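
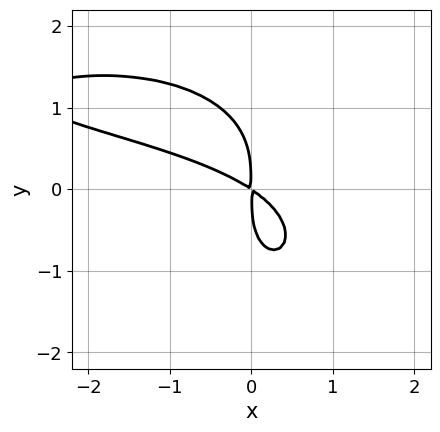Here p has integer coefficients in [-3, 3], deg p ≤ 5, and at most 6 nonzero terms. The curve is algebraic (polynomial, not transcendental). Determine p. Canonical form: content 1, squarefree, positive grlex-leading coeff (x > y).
(a) The degree is 4 — a generic line meets the curve in up to 4 points.
(b) Matching integer coefficients to the picture gives p.

x^2*y^2 + y^4 - 2*x^2*y + 2*x^2 + 3*x*y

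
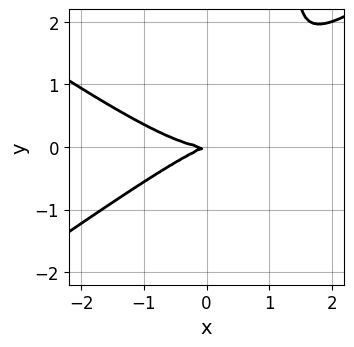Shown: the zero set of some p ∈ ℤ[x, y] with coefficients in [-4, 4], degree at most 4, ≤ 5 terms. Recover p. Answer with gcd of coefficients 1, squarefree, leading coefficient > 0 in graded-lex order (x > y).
x^3 - 2*x*y^2 - x*y + 3*y^2

The degree is 3 — a generic line meets the curve in up to 3 points.
Reading off the gridlines: one y-axis crossing is at y = 0; it meets the x-axis at x = 0 (among the integer gridlines).
Matching integer coefficients to the picture gives p.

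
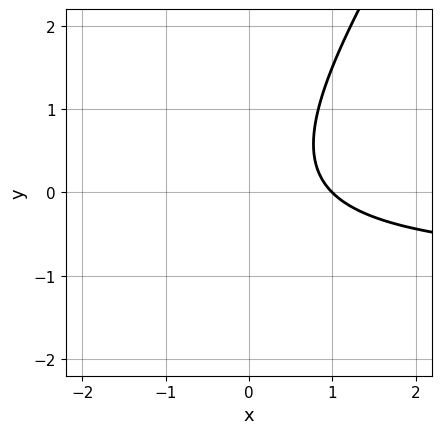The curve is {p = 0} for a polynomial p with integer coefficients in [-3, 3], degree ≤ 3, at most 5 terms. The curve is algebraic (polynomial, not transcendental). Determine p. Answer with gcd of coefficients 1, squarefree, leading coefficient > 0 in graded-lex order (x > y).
3*x*y - 2*y^2 + 3*x - 3

1. deg p = 2. No degree-1 curve has this shape.
2. Observable constraints: it crosses the x-axis at the gridline x = 1; no y-intercept at any integer in the box.
3. Putting this together gives p.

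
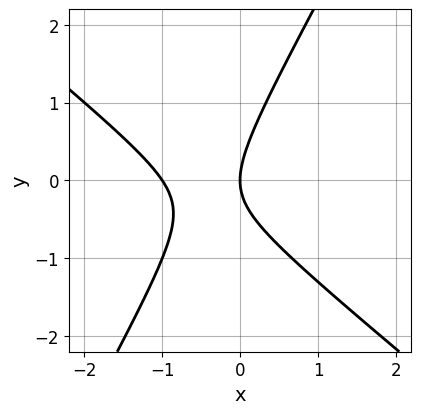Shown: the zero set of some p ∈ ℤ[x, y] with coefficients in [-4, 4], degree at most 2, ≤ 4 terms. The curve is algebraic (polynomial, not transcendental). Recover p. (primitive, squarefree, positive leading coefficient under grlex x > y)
(a) Degree: a generic line meets the curve in up to 2 points, so deg p = 2.
(b) Observable constraints: one y-axis crossing is at y = 0; among the integer gridlines, it crosses the x-axis at x ∈ {-1, 0}.
(c) Assembling these constraints gives the stated polynomial.

3*x^2 + 2*x*y - 2*y^2 + 3*x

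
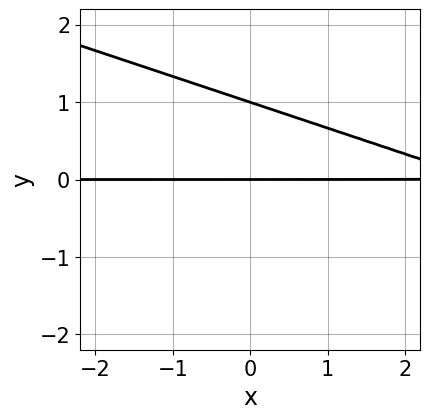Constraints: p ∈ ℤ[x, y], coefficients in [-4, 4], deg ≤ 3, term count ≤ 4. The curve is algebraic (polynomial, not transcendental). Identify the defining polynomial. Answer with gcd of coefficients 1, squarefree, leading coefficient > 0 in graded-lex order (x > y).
x*y + 3*y^2 - 3*y

(a) Degree: a generic line meets the curve in up to 2 points, so deg p = 2.
(b) From the visible intercepts: the y-axis gridline crossings are at y ∈ {0, 1}; every point of the x-axis in the box is on the curve.
(c) Fitting integer coefficients to these (and the overall shape) gives p.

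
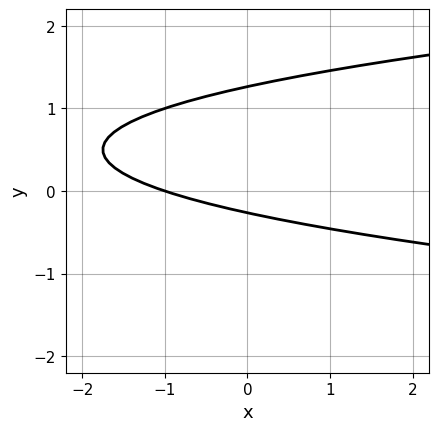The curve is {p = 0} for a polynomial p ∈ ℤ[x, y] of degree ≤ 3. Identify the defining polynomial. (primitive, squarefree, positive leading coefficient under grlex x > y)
3*y^2 - x - 3*y - 1

(a) Degree: no degree-1 curve has this shape, so deg p = 2.
(b) Checking where it meets the axes: it meets the x-axis at x = -1 (among the integer gridlines).
(c) Putting this together gives p.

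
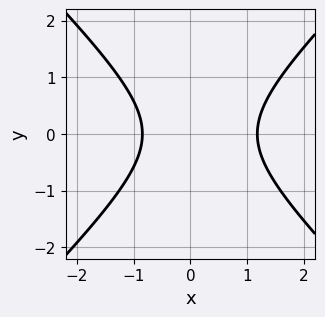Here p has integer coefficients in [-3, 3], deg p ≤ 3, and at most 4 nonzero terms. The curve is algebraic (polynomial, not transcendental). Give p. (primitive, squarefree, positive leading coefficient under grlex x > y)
Degree: no degree-1 curve has this shape, so deg p = 2.
Symmetries: the y ↦ −y reflection is a symmetry, so y appears only in even powers.
Against the integer gridlines: no y-intercept at any integer in the box.
Matching integer coefficients to the picture gives p.

3*x^2 - 3*y^2 - x - 3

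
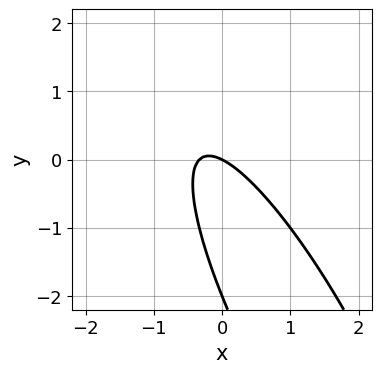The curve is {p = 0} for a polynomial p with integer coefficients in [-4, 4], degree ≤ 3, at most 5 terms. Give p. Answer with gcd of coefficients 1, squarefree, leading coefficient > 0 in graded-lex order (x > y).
3*x^2 + 3*x*y + y^2 + x + 2*y

First, degree: a generic line meets the curve in up to 2 points, so deg p = 2.
Next, checking where it meets the axes: one x-axis crossing is at x = 0; among the integer gridlines, it crosses the y-axis at y ∈ {-2, 0}.
Finally, fitting integer coefficients to these (and the overall shape) gives p.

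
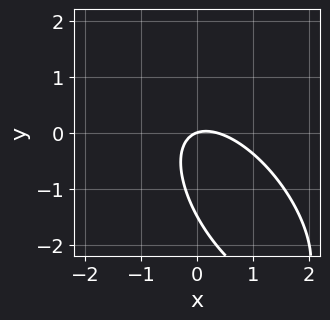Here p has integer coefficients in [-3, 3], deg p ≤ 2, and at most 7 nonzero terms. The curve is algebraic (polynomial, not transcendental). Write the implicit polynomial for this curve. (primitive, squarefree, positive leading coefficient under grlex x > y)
(a) The degree is 2 — the shape is more complex than any degree-1 curve.
(b) From the visible intercepts: one y-axis crossing is at y = 0; it meets the x-axis at x = 0 (among the integer gridlines).
(c) These observations pin down the coefficients.

3*x^2 + 3*x*y + 2*y^2 - x + 3*y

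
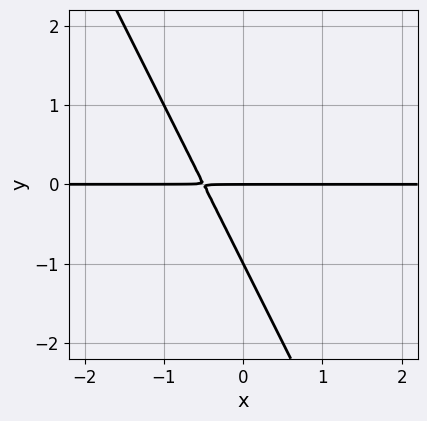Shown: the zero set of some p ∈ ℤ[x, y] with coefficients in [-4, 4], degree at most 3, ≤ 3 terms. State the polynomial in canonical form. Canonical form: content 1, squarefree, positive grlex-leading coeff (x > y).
2*x*y + y^2 + y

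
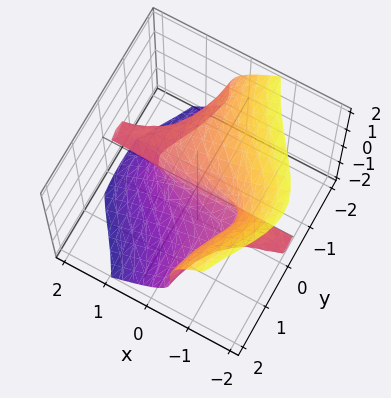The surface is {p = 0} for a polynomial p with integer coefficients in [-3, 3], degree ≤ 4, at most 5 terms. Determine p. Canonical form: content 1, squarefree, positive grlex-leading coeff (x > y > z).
First, the degree is 3 — a generic line meets the surface in up to 3 points.
Next, from the axis intercepts and sections: one y-axis crossing is at y = 0; one z-axis crossing is at z = 0.
Finally, putting this together gives p. Check: (-1, 0, 0) on the x-axis lies on the surface, and p(-1, 0, 0) = 0. ✓

x*y^2 + x*z^2 + z^3 + y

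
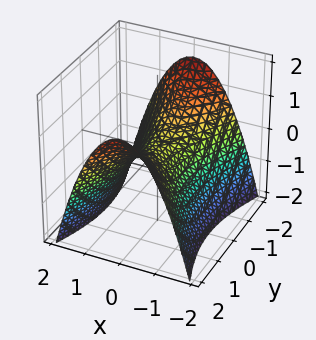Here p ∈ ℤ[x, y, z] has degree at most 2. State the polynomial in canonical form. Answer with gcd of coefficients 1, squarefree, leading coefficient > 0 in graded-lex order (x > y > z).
3*x^2 - y^2 + 3*z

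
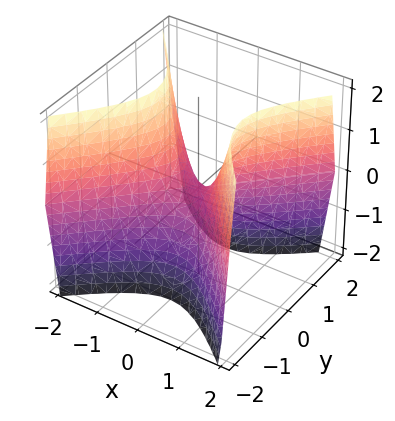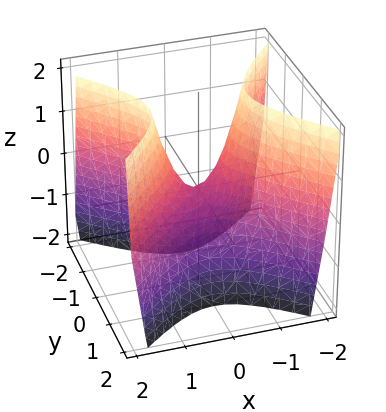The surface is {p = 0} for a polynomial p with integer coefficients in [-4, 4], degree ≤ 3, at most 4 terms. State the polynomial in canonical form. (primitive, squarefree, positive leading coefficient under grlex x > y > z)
(a) Degree: a saddle surface; a quadric, so deg p = 2.
(b) Symmetries: the x ↦ −x reflection is a symmetry, so x appears only in even powers; it's symmetric under y → −y, forcing even powers of y.
(c) Observable constraints: one x-axis crossing is at x = 0; it meets the y-axis at y = 0 (among the integer gridlines).
(d) Putting this together gives p.

2*x^2 - 2*y^2 - z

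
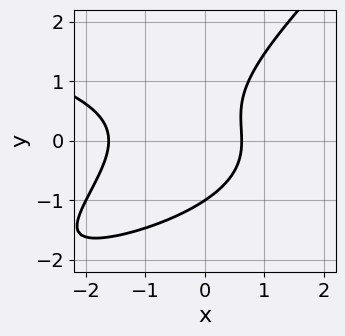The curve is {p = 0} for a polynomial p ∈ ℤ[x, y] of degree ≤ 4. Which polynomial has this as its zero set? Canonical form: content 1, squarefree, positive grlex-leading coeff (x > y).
First, deg p = 3.
Next, from the visible intercepts: it meets the y-axis at y = -1 (among the integer gridlines).
Finally, together with the visible shape, these determine p as stated.

x*y^2 - y^3 + x^2 + x - 1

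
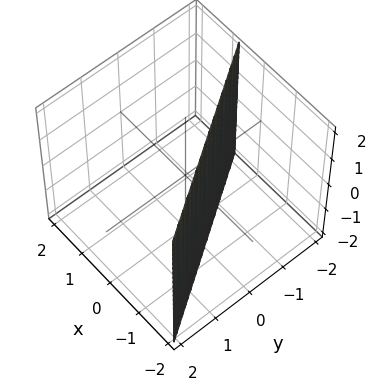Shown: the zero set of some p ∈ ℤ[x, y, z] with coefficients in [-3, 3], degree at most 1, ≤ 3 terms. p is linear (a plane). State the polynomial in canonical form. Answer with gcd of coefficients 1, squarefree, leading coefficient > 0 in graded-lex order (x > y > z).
3*x + 2*y + 2

First, degree: the surface is flat (a plane), so deg p = 1.
Then, checking where it meets the axes: no z-intercept at any integer in the box; one y-axis crossing is at y = -1.
Finally, solving for integer coefficients yields p as stated.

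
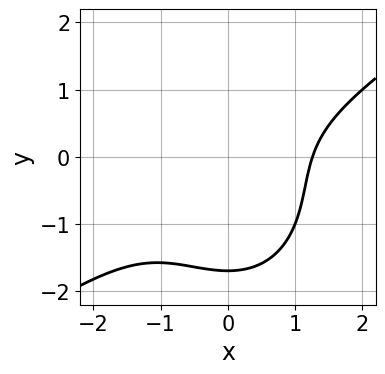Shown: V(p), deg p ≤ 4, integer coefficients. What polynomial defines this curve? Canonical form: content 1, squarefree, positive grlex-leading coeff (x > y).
1. Degree: the shape is more complex than any degree-2 curve, so deg p = 3.
2. Putting this together gives p.

x^3 - x^2*y - y^3 - y^2 - 2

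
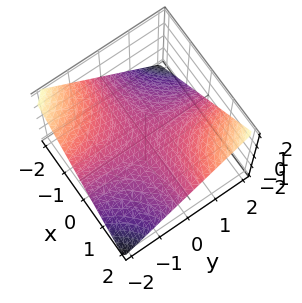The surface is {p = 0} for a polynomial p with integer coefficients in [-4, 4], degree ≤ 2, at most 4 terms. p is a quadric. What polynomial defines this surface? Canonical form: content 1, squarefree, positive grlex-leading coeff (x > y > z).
x*y - 2*z

First, the degree is 2 — a hyperbolic paraboloid; a quadric.
Next, checking where it meets the axes: one z-axis crossing is at z = 0; every point of the x-axis in the box is on the surface.
Finally, solving for integer coefficients yields p as stated.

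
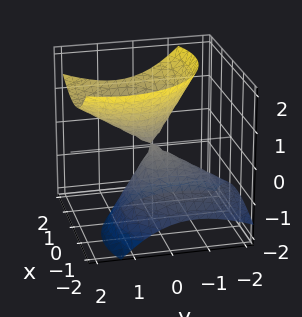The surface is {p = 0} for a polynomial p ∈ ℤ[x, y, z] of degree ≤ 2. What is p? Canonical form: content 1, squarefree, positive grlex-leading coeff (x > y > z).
x^2 - x*z + y^2 - y*z - z^2

First, deg p = 2.
Next, reading off the gridlines: one z-axis crossing is at z = 0; one x-axis crossing is at x = 0; one y-axis crossing is at y = 0.
Finally, solving for integer coefficients yields p as stated.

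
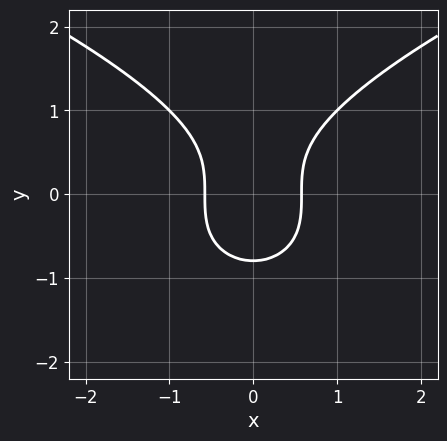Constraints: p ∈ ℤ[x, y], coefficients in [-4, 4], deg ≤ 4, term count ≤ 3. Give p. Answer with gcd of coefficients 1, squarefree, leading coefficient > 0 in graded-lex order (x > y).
2*y^3 - 3*x^2 + 1

First, the degree is 3 — no degree-2 curve has this shape.
Next, symmetries: the x ↦ −x reflection is a symmetry, so x appears only in even powers.
Finally, putting this together gives p.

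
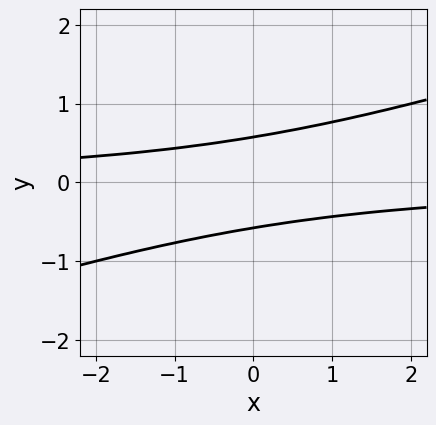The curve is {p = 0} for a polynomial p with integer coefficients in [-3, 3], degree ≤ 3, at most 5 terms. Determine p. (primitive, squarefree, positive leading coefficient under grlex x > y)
x*y - 3*y^2 + 1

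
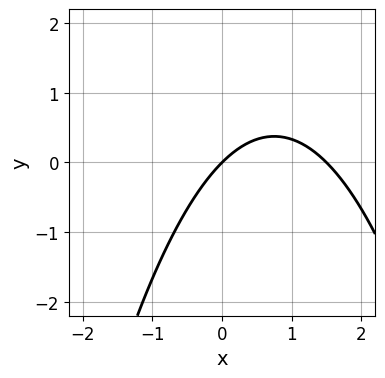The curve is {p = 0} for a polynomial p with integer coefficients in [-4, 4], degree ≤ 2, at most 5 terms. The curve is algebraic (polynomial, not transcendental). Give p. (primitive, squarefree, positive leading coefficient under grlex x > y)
2*x^2 - 3*x + 3*y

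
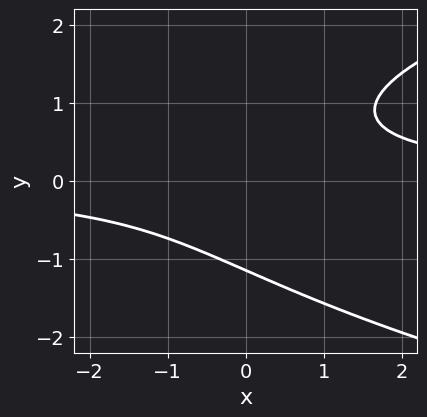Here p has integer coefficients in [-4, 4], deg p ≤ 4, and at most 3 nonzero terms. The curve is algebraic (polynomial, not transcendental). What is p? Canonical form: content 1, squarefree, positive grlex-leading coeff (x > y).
2*y^3 - 3*x*y + 3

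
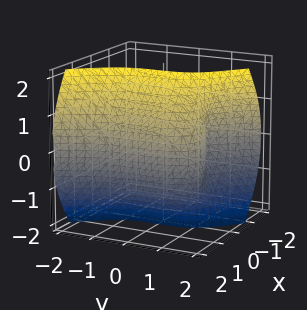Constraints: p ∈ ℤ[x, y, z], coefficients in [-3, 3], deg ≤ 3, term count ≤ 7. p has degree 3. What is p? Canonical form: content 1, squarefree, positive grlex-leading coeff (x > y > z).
2*x^3 + 2*x*z^2 + y^3 - 3*x - 2

First, degree: no degree-2 surface has this shape, so deg p = 3.
Next, checking where it meets the axes: it misses every integer gridline on the z-axis.
Finally, assembling these constraints gives the stated polynomial.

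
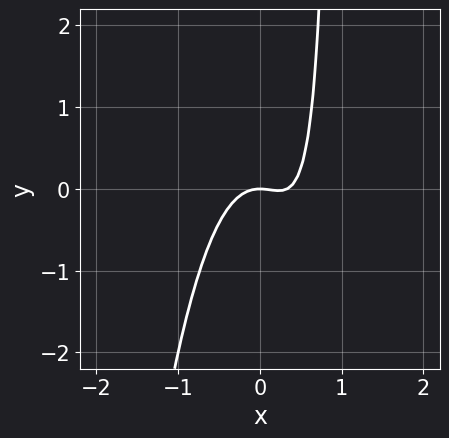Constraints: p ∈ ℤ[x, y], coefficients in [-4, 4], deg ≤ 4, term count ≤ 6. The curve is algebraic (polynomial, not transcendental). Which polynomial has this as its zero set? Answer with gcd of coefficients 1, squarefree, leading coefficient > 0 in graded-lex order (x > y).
3*x^3 - x^2 + x*y - y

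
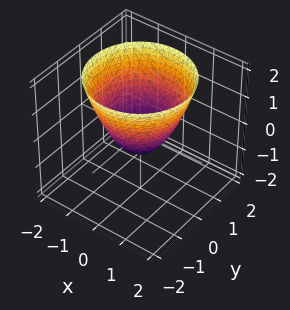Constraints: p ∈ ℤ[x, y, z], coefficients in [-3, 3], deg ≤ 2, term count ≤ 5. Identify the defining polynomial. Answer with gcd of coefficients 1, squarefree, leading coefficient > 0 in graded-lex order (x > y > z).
3*x^2 + 3*y^2 - 3*z - 2

1. Degree: the shape is more complex than any degree-1 surface, so deg p = 2.
2. Symmetries: rotational symmetry about the z-axis ⇒ p depends on x, y only through x² + y².
3. From the axis intercepts and sections: a circular section at z = 2 has radius between 1 and 2.
4. The integer polynomial consistent with all of this is the stated p.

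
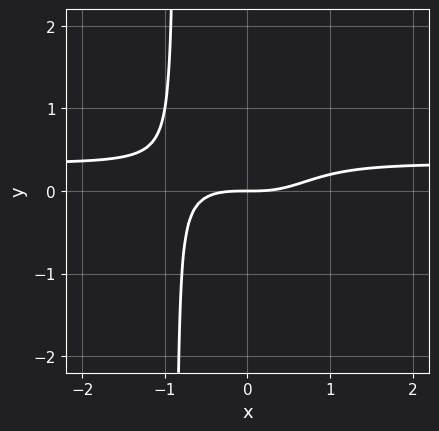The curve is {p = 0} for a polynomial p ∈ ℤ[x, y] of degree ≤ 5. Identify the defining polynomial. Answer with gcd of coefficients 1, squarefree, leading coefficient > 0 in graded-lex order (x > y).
First, degree: the shape is more complex than any degree-3 curve, so deg p = 4.
Then, from the axis intercepts and sections: it meets the y-axis at y = 0 (among the integer gridlines); it meets the x-axis at x = 0 (among the integer gridlines).
Finally, solving for integer coefficients yields p as stated.

3*x^3*y - x^3 + 2*y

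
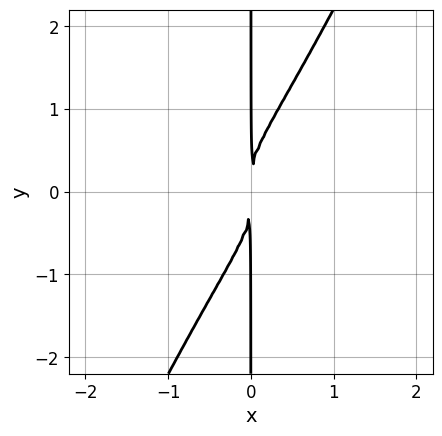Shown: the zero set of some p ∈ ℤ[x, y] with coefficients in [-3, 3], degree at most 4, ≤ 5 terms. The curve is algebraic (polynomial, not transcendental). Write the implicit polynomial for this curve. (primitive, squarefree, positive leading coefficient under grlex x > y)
1. The degree is 4 — a generic line meets the curve in up to 4 points.
2. Against the integer gridlines: the visible y-axis segment lies entirely on the curve.
3. These observations pin down the coefficients.

2*x^2*y^2 - x*y^3 + x^2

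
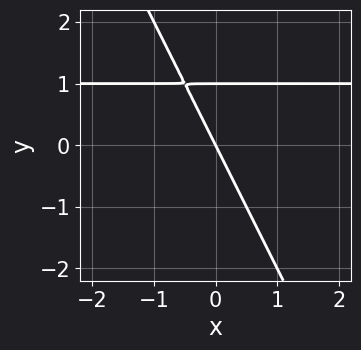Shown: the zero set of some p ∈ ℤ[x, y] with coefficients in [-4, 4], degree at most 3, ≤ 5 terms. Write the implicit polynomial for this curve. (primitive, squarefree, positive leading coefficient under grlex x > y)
2*x*y + y^2 - 2*x - y

(a) deg p = 2.
(b) From the visible intercepts: the y-axis gridline crossings are at y ∈ {0, 1}; it meets the x-axis at x = 0 (among the integer gridlines).
(c) Solving for integer coefficients yields p as stated.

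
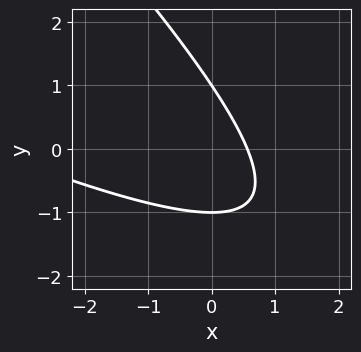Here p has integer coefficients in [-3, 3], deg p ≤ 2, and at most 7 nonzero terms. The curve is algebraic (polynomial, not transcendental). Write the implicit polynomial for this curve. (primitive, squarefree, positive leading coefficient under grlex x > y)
1. Degree: no degree-1 curve has this shape, so deg p = 2.
2. Observable constraints: the y-axis gridline crossings are at y ∈ {-1, 1}.
3. The integer polynomial consistent with all of this is the stated p.

x^2 + 3*x*y + 2*y^2 + 3*x - 2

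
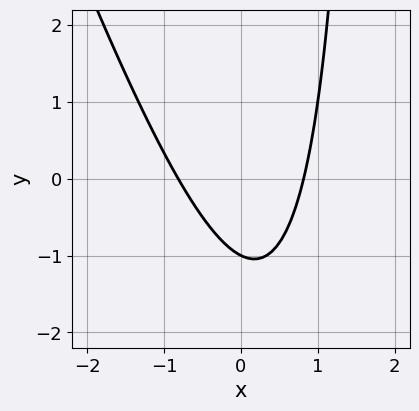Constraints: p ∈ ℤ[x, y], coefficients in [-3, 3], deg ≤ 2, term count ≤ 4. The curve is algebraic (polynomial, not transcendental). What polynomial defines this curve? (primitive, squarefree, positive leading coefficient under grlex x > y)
(a) Degree: the shape is more complex than any degree-1 curve, so deg p = 2.
(b) Reading off the gridlines: it crosses the y-axis at the gridline y = -1.
(c) Together with the visible shape, these determine p as stated.

3*x^2 + x*y - 2*y - 2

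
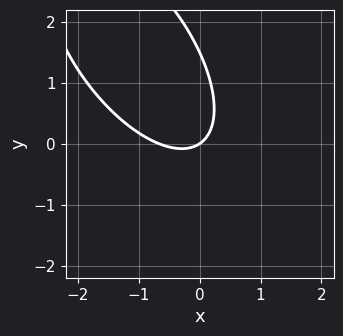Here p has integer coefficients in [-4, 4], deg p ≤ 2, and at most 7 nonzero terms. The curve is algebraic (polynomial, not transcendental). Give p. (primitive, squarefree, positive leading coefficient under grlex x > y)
The degree is 2 — a generic line meets the curve in up to 2 points.
Observable constraints: it crosses the y-axis at the gridline y = 0; it meets the x-axis at x = 0 (among the integer gridlines).
The integer polynomial consistent with all of this is the stated p.

3*x^2 + 3*x*y + 2*y^2 + 2*x - 3*y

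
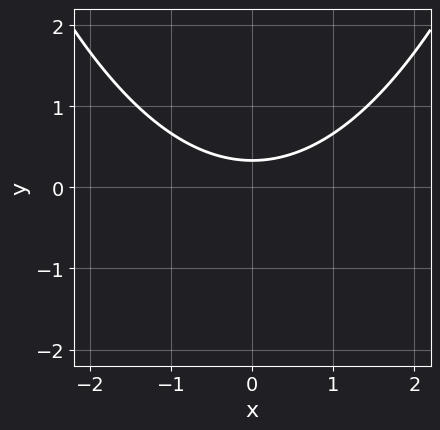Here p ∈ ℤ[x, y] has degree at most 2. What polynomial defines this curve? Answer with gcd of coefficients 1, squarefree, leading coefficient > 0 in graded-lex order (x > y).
x^2 - 3*y + 1

1. deg p = 2.
2. Symmetries: mirror symmetry x ↦ −x ⇒ only even powers of x.
3. From the visible intercepts: the curve avoids every integer x-axis point in the box.
4. Assembling these constraints gives the stated polynomial.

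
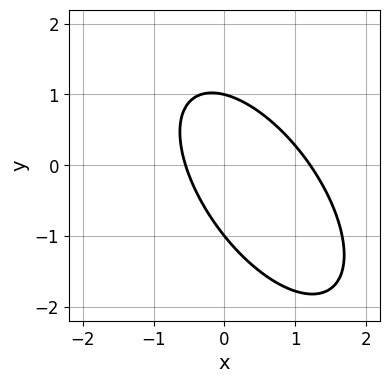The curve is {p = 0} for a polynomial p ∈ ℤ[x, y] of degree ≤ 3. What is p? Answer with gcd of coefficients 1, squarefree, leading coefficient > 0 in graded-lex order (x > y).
3*x^2 + 3*x*y + 2*y^2 - 2*x - 2

First, the degree is 2 — a generic line meets the curve in up to 2 points.
Then, reading off the gridlines: the y-axis gridline crossings are at y ∈ {-1, 1}.
Finally, the integer polynomial consistent with all of this is the stated p.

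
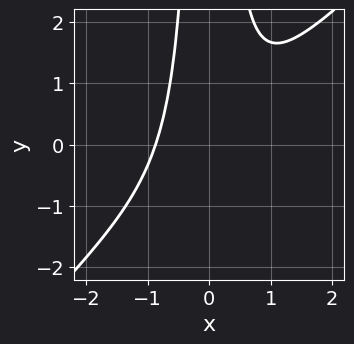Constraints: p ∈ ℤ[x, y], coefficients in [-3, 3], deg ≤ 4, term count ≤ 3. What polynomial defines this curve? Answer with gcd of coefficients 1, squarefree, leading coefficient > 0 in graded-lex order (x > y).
3*x^3 - 3*x^2*y + 2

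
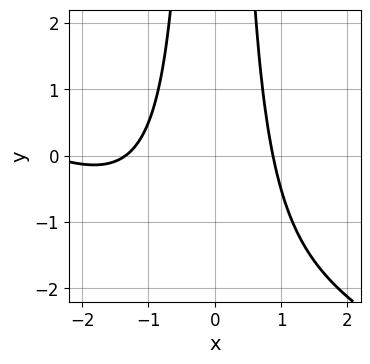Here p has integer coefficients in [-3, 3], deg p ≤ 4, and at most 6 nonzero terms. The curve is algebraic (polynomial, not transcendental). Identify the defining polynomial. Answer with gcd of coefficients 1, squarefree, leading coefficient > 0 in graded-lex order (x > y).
x^3 + 2*x^2*y + 3*x^2 - 3

1. The degree is 3 — no degree-2 curve has this shape.
2. Against the integer gridlines: the curve avoids every integer y-axis point in the box.
3. Together with the visible shape, these determine p as stated.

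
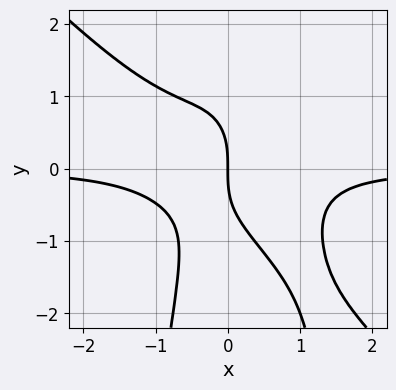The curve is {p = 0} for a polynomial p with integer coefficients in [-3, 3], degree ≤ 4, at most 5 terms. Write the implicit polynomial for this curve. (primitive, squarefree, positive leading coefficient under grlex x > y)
(a) Degree: a generic line meets the curve in up to 4 points, so deg p = 4.
(b) Checking where it meets the axes: it meets the x-axis at x = 0 (among the integer gridlines); it crosses the y-axis at the gridline y = 0.
(c) Fitting integer coefficients to these (and the overall shape) gives p.

3*x^3*y + 3*x^2*y^2 + y^3 + 2*x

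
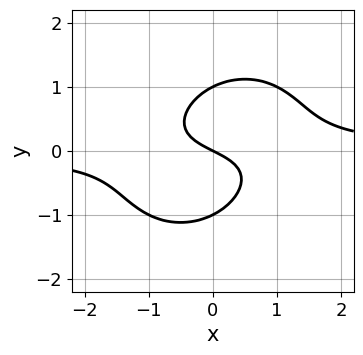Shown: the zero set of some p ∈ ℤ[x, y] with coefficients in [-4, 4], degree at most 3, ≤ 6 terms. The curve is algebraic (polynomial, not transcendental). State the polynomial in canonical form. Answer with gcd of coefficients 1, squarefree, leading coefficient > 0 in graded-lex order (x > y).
(a) deg p = 3.
(b) From the visible intercepts: it crosses the x-axis at the gridline x = 0; among the integer gridlines, it crosses the y-axis at y ∈ {-1, 0, 1}.
(c) Fitting integer coefficients to these (and the overall shape) gives p.

2*x^2*y - x*y^2 + 2*y^3 - x - 2*y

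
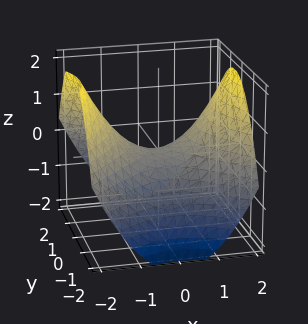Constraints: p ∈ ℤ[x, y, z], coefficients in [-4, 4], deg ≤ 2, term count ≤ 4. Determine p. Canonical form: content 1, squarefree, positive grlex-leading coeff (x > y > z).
1. deg p = 2. A hyperbolic paraboloid; a quadric.
2. Symmetries: mirror symmetry y ↦ −y ⇒ only even powers of y; the x ↦ −x reflection is a symmetry, so x appears only in even powers.
3. Reading off the gridlines: it meets the y-axis at y = 0 (among the integer gridlines); it meets the z-axis at z = 0 (among the integer gridlines); one x-axis crossing is at x = 0.
4. Putting this together gives p.

x^2 - y^2 - 2*z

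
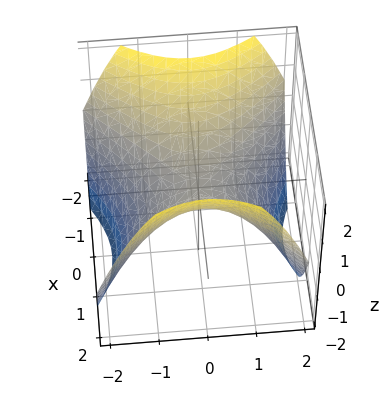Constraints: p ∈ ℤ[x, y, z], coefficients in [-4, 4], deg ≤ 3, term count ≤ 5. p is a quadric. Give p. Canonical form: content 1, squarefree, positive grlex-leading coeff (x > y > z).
1. Degree: a saddle surface; a quadric, so deg p = 2.
2. Symmetries: mirror symmetry y ↦ −y ⇒ only even powers of y; it's symmetric under x → −x, forcing even powers of x.
3. From the axis intercepts and sections: one x-axis crossing is at x = 0; it crosses the z-axis at the gridline z = 0; one y-axis crossing is at y = 0.
4. Solving for integer coefficients yields p as stated.

2*x^2 - 2*y^2 - 3*z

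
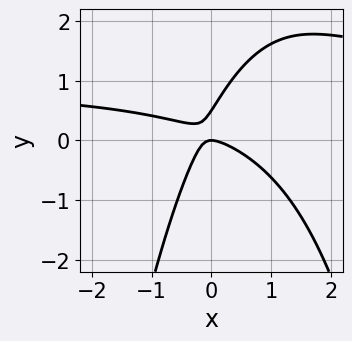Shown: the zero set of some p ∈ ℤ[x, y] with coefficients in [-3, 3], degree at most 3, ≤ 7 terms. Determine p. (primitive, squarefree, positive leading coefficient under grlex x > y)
2*x^2*y - 2*x^2 - 3*x*y + 2*y^2 - y

The degree is 3 — no degree-2 curve has this shape.
Observable constraints: it crosses the x-axis at the gridline x = 0; it crosses the y-axis at the gridline y = 0.
Fitting integer coefficients to these (and the overall shape) gives p.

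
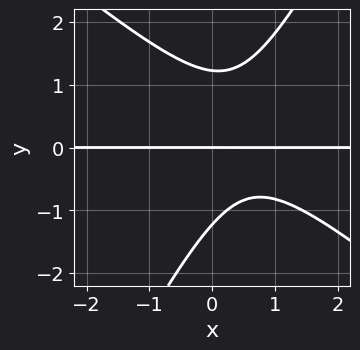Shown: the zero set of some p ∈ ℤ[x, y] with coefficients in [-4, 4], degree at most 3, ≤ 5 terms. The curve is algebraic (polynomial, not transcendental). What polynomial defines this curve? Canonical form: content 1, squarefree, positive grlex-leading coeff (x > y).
1. The degree is 3 — no degree-2 curve has this shape.
2. Against the integer gridlines: one y-axis crossing is at y = 0; the visible x-axis segment lies entirely on the curve.
3. The integer polynomial consistent with all of this is the stated p.

3*x^2*y + 2*x*y^2 - 2*y^3 - 3*x*y + 3*y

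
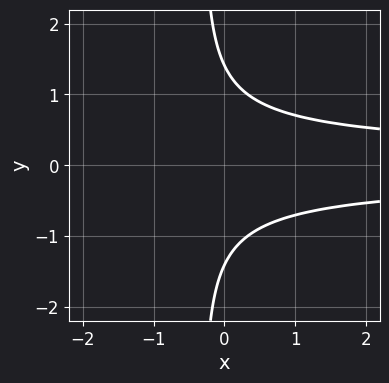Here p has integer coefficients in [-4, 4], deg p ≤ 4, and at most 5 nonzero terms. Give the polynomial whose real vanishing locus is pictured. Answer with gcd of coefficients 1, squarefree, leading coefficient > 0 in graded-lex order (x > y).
3*x*y^2 + y^2 - 2

First, deg p = 3. No degree-2 curve has this shape.
Then, symmetries: the y ↦ −y reflection is a symmetry, so y appears only in even powers.
Then, from the axis intercepts and sections: the curve avoids every integer x-axis point in the box.
Finally, solving for integer coefficients yields p as stated.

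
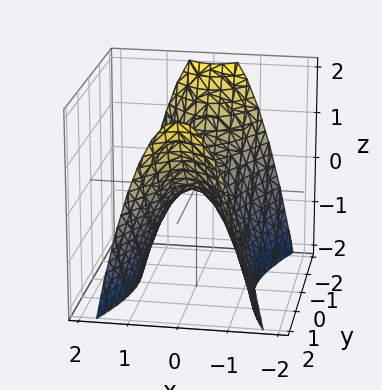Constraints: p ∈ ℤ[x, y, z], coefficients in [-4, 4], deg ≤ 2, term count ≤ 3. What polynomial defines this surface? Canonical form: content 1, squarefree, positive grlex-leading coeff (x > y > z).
1. Degree: a hyperbolic paraboloid; a quadric, so deg p = 2.
2. Symmetries: mirror symmetry x ↦ −x ⇒ only even powers of x; the y ↦ −y reflection is a symmetry, so y appears only in even powers.
3. Reading off the gridlines: one x-axis crossing is at x = 0; it meets the y-axis at y = 0 (among the integer gridlines); it crosses the z-axis at the gridline z = 0.
4. Matching integer coefficients to the picture gives p.

3*x^2 - y^2 + 2*z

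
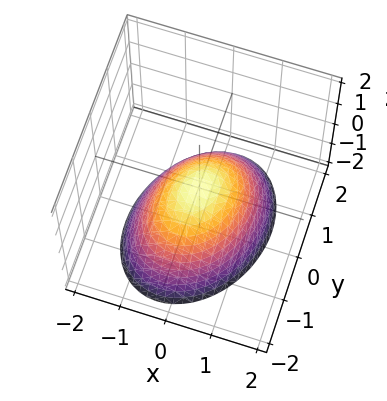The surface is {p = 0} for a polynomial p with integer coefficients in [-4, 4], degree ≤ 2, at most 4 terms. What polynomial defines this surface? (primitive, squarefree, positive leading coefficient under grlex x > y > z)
3*x^2 - x*y + 2*y^2 + 3*z

(a) The degree is 2 — no degree-1 surface has this shape.
(b) Checking where it meets the axes: it crosses the y-axis at the gridline y = 0; one z-axis crossing is at z = 0.
(c) Fitting integer coefficients to these (and the overall shape) gives p.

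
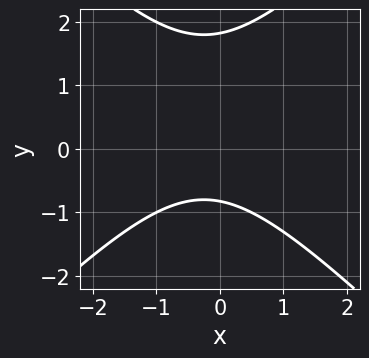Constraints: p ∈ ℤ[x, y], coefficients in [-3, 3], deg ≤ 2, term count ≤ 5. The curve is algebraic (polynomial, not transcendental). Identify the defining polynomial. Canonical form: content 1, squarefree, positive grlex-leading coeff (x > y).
2*x^2 - 2*y^2 + x + 2*y + 3

deg p = 2. The shape is more complex than any degree-1 curve.
Checking where it meets the axes: the curve avoids every integer x-axis point in the box.
Putting this together gives p.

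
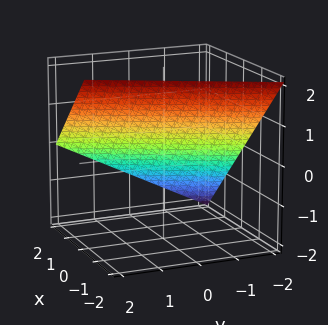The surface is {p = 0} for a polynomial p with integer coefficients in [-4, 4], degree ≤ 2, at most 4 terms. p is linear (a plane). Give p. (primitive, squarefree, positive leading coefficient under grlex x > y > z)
2*x - y + 2*z - 2

deg p = 1.
From the axis intercepts and sections: it meets the y-axis at y = -2 (among the integer gridlines); it crosses the z-axis at the gridline z = 1.
Together with the visible shape, these determine p as stated.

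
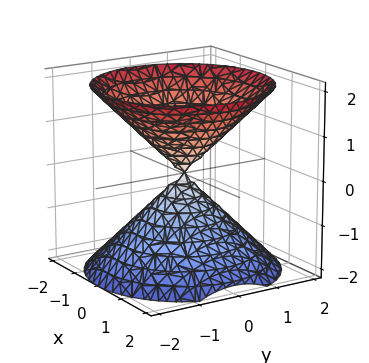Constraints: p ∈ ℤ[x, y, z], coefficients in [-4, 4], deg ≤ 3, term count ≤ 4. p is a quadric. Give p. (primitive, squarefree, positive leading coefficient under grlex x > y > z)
x^2 + y^2 - z^2

1. I count 2 distinct pieces.
2. Degree: two nappes meeting at a single point; a quadric, so deg p = 2.
3. Symmetries: every cross-section ⟂ z is a circle, so x, y appear only via x² + y²; it's symmetric under z → −z, forcing even powers of z.
4. Checking where it meets the axes: it meets the z-axis at z = 0 (among the integer gridlines); a circular section at z = 1 has radius exactly 1.
5. The integer polynomial consistent with all of this is the stated p.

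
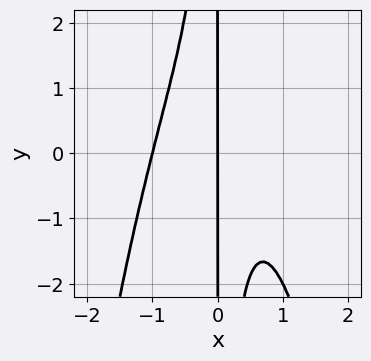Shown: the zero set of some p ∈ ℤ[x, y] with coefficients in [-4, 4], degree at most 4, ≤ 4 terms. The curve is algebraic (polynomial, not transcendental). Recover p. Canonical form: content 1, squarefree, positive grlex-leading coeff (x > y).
First, the degree is 4 — no degree-3 curve has this shape.
Next, from the visible intercepts: the visible y-axis segment lies entirely on the curve; among the integer gridlines, it crosses the x-axis at x ∈ {-1, 0}.
Finally, matching integer coefficients to the picture gives p.

3*x^4 + 2*x^2*y - x^2 + 2*x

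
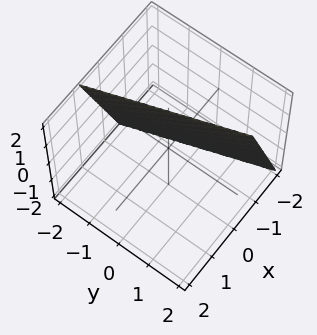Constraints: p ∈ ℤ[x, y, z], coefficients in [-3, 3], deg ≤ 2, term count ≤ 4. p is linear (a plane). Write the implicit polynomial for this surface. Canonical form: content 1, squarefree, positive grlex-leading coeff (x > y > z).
(a) deg p = 1.
(b) Checking where it meets the axes: it meets the y-axis at y = -2 (among the integer gridlines); one z-axis crossing is at z = 2.
(c) The integer polynomial consistent with all of this is the stated p.

3*x + y - z + 2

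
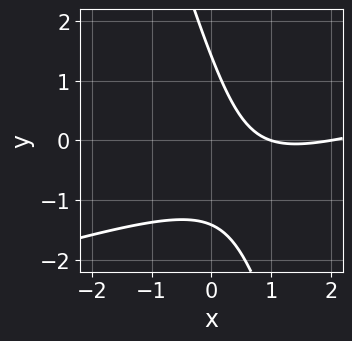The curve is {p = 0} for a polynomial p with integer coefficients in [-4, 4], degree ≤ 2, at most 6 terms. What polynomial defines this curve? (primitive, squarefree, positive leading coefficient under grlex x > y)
First, the degree is 2 — the shape is more complex than any degree-1 curve.
Next, reading off the gridlines: among the integer gridlines, it crosses the x-axis at x ∈ {1, 2}.
Finally, solving for integer coefficients yields p as stated.

x^2 - 3*x*y - y^2 - 3*x + 2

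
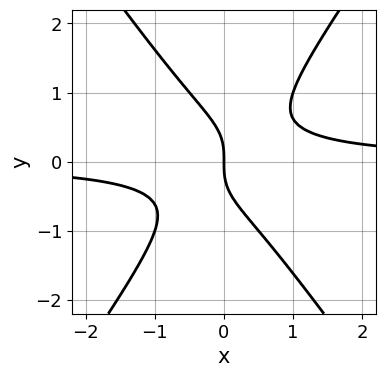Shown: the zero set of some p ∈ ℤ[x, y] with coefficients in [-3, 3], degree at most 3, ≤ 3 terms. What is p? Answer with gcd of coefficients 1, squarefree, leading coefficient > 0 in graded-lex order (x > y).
2*x^2*y - y^3 - x

1. Degree: the shape is more complex than any degree-2 curve, so deg p = 3.
2. Against the integer gridlines: one x-axis crossing is at x = 0; it meets the y-axis at y = 0 (among the integer gridlines).
3. Putting this together gives p.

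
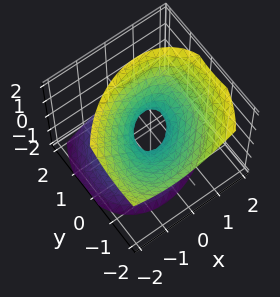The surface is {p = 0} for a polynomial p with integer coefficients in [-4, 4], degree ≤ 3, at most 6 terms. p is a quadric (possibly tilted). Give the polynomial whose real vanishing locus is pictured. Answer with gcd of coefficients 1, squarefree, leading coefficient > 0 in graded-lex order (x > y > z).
Degree: no degree-1 surface has this shape, so deg p = 2.
From the axis intercepts and sections: it misses every integer gridline on the z-axis.
The integer polynomial consistent with all of this is the stated p.

3*x^2 - 2*x*y + 3*y^2 + 3*y*z - 3*z^2 - 1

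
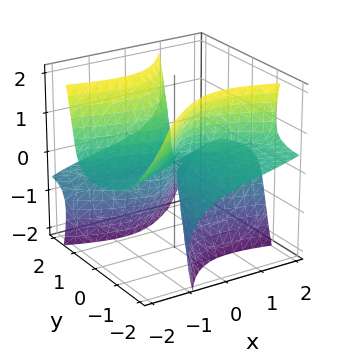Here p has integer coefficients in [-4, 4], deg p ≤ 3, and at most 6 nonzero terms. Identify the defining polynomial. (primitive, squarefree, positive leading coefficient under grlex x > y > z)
2*x^2*z + x*y^2 + 3*x*y*z - 3*y^2*z + z^3

1. Degree: a generic line meets the surface in up to 3 points, so deg p = 3.
2. Checking where it meets the axes: it meets the z-axis at z = 0 (among the integer gridlines); the visible x-axis segment lies entirely on the surface; the visible y-axis segment lies entirely on the surface.
3. Assembling these constraints gives the stated polynomial.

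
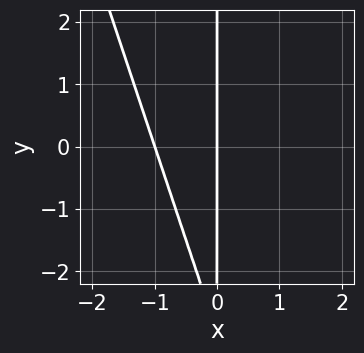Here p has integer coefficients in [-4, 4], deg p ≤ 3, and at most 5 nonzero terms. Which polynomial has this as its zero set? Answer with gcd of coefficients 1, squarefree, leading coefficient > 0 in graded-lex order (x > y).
Degree: the shape is more complex than any degree-1 curve, so deg p = 2.
From the visible intercepts: among the integer gridlines, it crosses the x-axis at x ∈ {-1, 0}; the visible y-axis segment lies entirely on the curve.
Matching integer coefficients to the picture gives p.

3*x^2 + x*y + 3*x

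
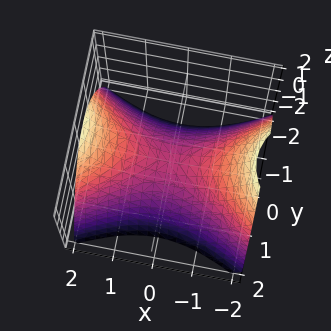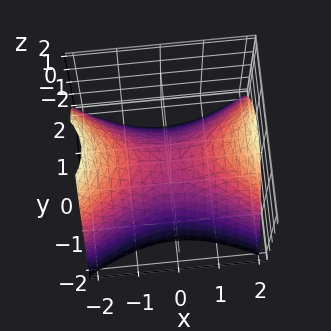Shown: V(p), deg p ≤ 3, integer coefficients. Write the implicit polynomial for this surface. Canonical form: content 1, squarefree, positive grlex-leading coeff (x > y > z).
(a) The degree is 2 — a hyperbolic paraboloid; a quadric.
(b) Symmetries: it's symmetric under y → −y, forcing even powers of y; it's symmetric under x → −x, forcing even powers of x.
(c) Observable constraints: it meets the z-axis at z = 0 (among the integer gridlines); it meets the y-axis at y = 0 (among the integer gridlines).
(d) Putting this together gives p.

x^2 - 2*y^2 - 2*z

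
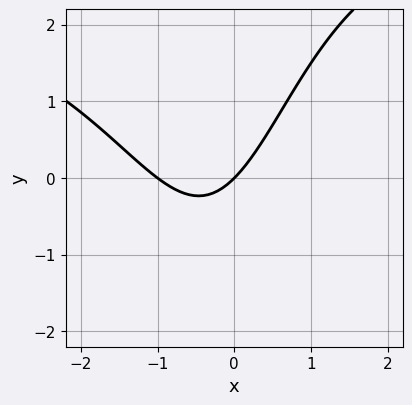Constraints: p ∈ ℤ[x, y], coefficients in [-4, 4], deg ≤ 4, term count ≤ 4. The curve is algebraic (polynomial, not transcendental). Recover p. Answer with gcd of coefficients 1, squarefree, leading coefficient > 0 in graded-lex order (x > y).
x^2*y - 3*x^2 - 3*x + 3*y

The degree is 3 — no degree-2 curve has this shape.
Observable constraints: the x-axis gridline crossings are at x ∈ {-1, 0}; one y-axis crossing is at y = 0.
These observations pin down the coefficients.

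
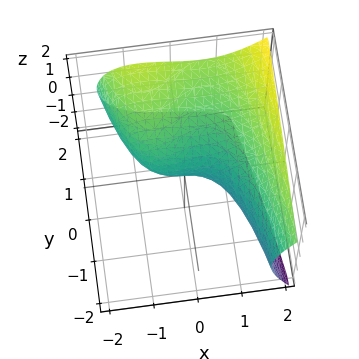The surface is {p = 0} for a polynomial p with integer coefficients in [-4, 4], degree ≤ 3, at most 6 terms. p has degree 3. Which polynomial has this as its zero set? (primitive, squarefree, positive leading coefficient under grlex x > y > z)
1. deg p = 3.
2. Against the integer gridlines: one z-axis crossing is at z = 0; it crosses the y-axis at the gridline y = 0.
3. Putting this together gives p.

x^3 - x*z - 2*z^2 + 2*y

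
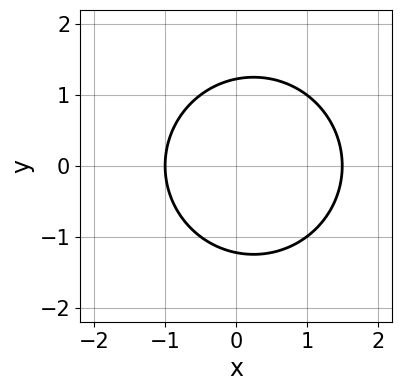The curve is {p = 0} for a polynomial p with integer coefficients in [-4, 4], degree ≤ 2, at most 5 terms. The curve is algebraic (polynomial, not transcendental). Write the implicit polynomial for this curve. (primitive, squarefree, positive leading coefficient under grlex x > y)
2*x^2 + 2*y^2 - x - 3

1. Degree: a generic line meets the curve in up to 2 points, so deg p = 2.
2. Symmetries: it's symmetric under y → −y, forcing even powers of y.
3. From the axis intercepts and sections: it meets the x-axis at x = -1 (among the integer gridlines).
4. Solving for integer coefficients yields p as stated.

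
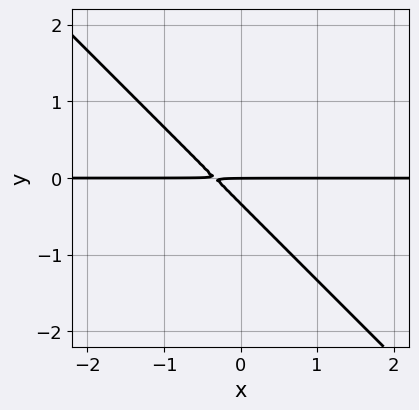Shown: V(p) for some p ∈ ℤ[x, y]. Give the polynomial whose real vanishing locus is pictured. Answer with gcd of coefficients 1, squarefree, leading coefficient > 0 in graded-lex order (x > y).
3*x*y + 3*y^2 + y

1. deg p = 2. A generic line meets the curve in up to 2 points.
2. Checking where it meets the axes: one y-axis crossing is at y = 0; every point of the x-axis in the box is on the curve.
3. Together with the visible shape, these determine p as stated.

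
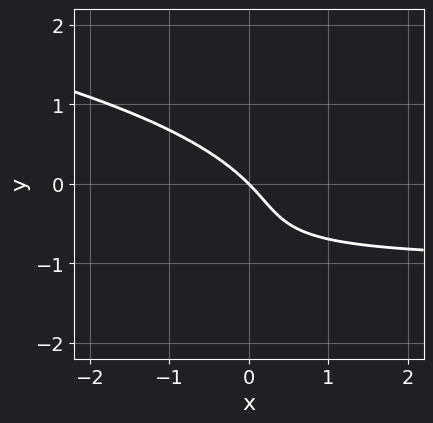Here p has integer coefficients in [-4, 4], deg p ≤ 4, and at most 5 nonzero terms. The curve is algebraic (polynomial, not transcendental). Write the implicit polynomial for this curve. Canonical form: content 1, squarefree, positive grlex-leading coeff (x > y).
First, the degree is 3 — no degree-2 curve has this shape.
Next, observable constraints: it crosses the y-axis at the gridline y = 0; it crosses the x-axis at the gridline x = 0.
Finally, solving for integer coefficients yields p as stated.

2*y^3 + 2*x*y + 3*y^2 + 2*x + 2*y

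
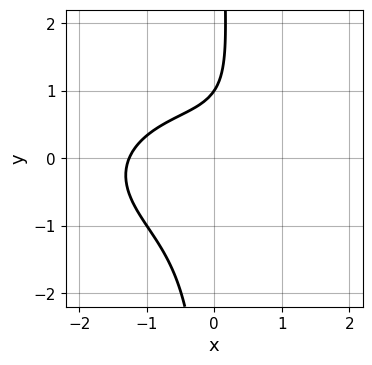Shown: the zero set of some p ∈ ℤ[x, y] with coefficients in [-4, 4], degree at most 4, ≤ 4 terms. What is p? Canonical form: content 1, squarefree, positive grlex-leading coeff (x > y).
x^3 + 3*x*y^2 - 2*y + 2

1. The degree is 3 — the shape is more complex than any degree-2 curve.
2. Checking where it meets the axes: one y-axis crossing is at y = 1.
3. Assembling these constraints gives the stated polynomial.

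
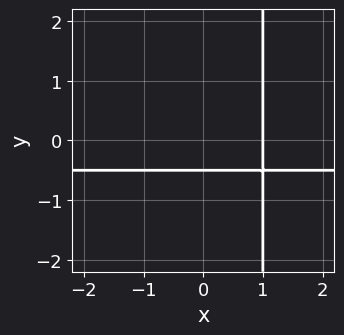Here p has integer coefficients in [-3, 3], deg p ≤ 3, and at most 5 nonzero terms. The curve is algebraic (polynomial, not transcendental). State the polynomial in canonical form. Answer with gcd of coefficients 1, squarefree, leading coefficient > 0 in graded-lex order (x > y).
2*x*y + x - 2*y - 1

First, degree: the shape is more complex than any degree-1 curve, so deg p = 2.
Then, reading off the gridlines: it meets the x-axis at x = 1 (among the integer gridlines).
Finally, fitting integer coefficients to these (and the overall shape) gives p.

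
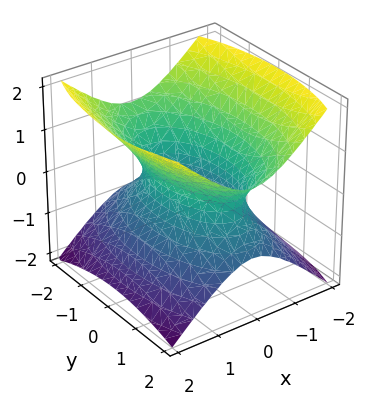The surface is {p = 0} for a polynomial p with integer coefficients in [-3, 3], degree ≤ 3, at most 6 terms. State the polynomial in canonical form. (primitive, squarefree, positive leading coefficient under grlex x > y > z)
(a) deg p = 2.
(b) Symmetries: mirror symmetry x ↦ −x ⇒ only even powers of x; the z ↦ −z reflection is a symmetry, so z appears only in even powers; mirror symmetry y ↦ −y ⇒ only even powers of y.
(c) Against the integer gridlines: it misses every integer gridline on the z-axis.
(d) These observations pin down the coefficients.

3*x^2 + y^2 - 3*z^2 - 2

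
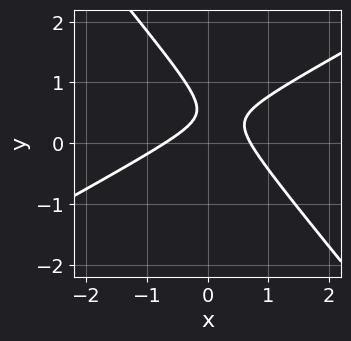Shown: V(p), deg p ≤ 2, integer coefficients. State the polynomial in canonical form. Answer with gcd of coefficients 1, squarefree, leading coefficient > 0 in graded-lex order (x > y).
(a) Degree: the shape is more complex than any degree-1 curve, so deg p = 2.
(b) From the visible intercepts: the curve avoids every integer y-axis point in the box.
(c) Matching integer coefficients to the picture gives p.

2*x^2 - 2*x*y - 3*y^2 + 3*y - 1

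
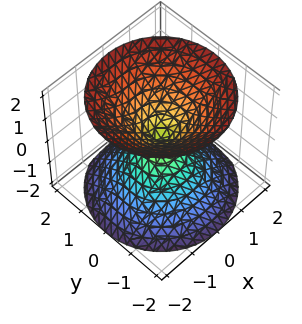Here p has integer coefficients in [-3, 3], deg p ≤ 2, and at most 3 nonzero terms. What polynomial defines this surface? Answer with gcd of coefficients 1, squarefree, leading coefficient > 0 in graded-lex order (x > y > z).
x^2 + y^2 - z^2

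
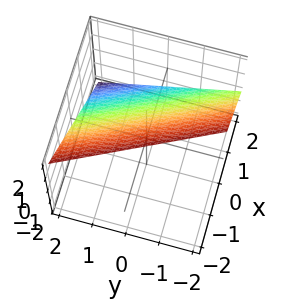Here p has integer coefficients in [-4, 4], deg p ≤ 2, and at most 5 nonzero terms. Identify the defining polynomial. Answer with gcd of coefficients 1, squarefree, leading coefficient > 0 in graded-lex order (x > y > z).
First, deg p = 1. Every cross-section is a straight line — this is a plane.
Then, against the integer gridlines: it meets the x-axis at x = 1 (among the integer gridlines); one z-axis crossing is at z = 1; it meets the y-axis at y = 2 (among the integer gridlines).
Finally, solving for integer coefficients yields p as stated.

2*x + y + 2*z - 2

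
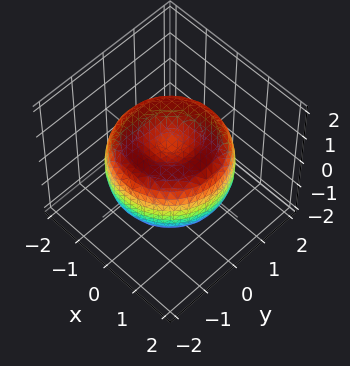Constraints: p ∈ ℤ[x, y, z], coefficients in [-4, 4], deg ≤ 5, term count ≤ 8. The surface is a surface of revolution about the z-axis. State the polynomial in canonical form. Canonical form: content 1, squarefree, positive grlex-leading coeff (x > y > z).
First, the degree is 4 — no degree-3 surface has this shape.
Then, symmetry: the z-axis is an axis of rotation, so x and y enter only as x² + y².
Then, reading off the gridlines: a circular section at z = 0 has radius between 1 and 2.
Finally, fitting integer coefficients to these (and the overall shape) gives p.

x^4 + 2*x^2*y^2 + y^4 - 2*x^2 - 2*y^2 + 2*z^2 - 1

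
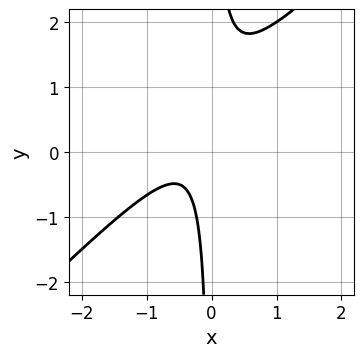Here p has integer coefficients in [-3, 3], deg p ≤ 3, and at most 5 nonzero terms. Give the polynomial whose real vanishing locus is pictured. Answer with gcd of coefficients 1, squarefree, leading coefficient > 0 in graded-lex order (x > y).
Degree: the shape is more complex than any degree-1 curve, so deg p = 2.
From the visible intercepts: no y-intercept at any integer in the box; the curve avoids every integer x-axis point in the box.
The integer polynomial consistent with all of this is the stated p.

3*x^2 - 3*x*y + 2*x + 1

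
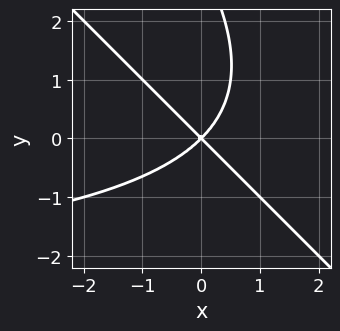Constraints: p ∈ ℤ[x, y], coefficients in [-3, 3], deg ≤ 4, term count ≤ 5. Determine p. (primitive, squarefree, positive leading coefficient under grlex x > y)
(a) The degree is 3 — no degree-2 curve has this shape.
(b) Reading off the gridlines: it meets the x-axis at x = 0 (among the integer gridlines); one y-axis crossing is at y = 0.
(c) Putting this together gives p.

x^2*y + 2*x*y^2 + y^3 + 3*x^2 - 3*y^2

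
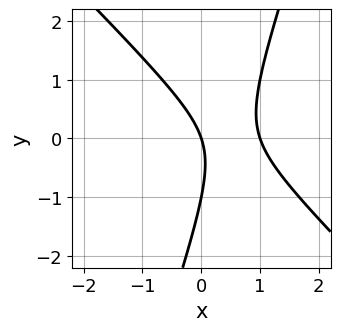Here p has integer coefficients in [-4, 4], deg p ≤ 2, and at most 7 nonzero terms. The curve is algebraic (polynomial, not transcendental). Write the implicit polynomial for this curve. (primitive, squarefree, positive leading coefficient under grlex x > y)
3*x^2 + 2*x*y - y^2 - 3*x - y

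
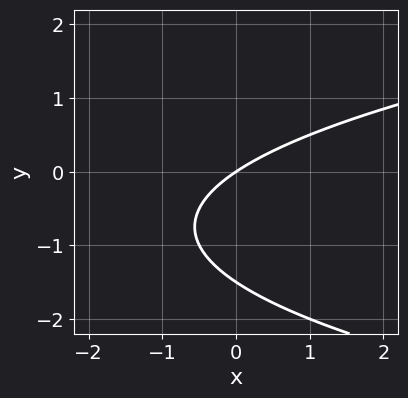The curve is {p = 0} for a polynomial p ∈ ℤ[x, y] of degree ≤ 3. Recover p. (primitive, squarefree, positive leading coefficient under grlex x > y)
1. Degree: a generic line meets the curve in up to 2 points, so deg p = 2.
2. Checking where it meets the axes: it crosses the x-axis at the gridline x = 0; one y-axis crossing is at y = 0.
3. These observations pin down the coefficients.

2*y^2 - 2*x + 3*y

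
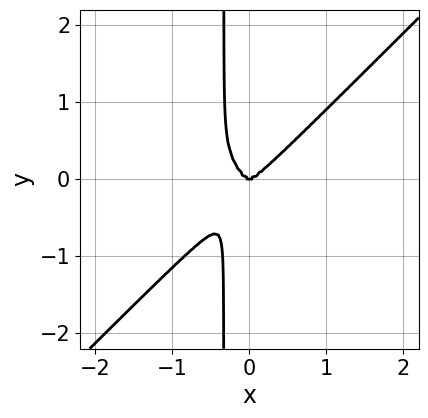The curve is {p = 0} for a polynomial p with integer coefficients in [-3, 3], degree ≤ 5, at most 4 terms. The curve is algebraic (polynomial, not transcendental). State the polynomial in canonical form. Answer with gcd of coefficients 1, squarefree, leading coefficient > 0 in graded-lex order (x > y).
3*x^4 - 3*x*y^3 - y^3

The degree is 4 — a generic line meets the curve in up to 4 points.
Reading off the gridlines: one x-axis crossing is at x = 0; it crosses the y-axis at the gridline y = 0.
Together with the visible shape, these determine p as stated.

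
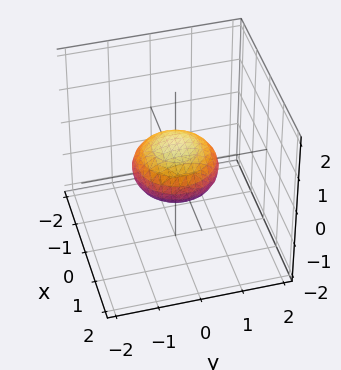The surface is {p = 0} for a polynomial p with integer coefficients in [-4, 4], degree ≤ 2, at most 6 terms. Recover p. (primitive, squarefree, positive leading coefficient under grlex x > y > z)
x^2 + y^2 + 2*z^2 - 1

1. The degree is 2 — the shape is more complex than any degree-1 surface.
2. Symmetries: every cross-section ⟂ z is a circle, so x, y appear only via x² + y².
3. From the visible intercepts: the y-axis gridline crossings are at y ∈ {-1, 1}; a circular section at z = 0 has radius exactly 1; the x-axis gridline crossings are at x ∈ {-1, 1}.
4. Together with the visible shape, these determine p as stated.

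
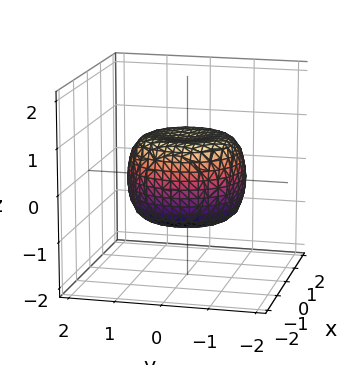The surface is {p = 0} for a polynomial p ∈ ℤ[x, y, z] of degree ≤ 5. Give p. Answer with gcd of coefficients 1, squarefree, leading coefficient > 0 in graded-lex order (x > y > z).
2*x^4 + 4*x^2*y^2 + 2*y^4 - 2*x^2 - 2*y^2 + 3*z^2 - 2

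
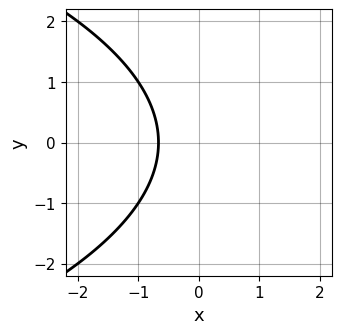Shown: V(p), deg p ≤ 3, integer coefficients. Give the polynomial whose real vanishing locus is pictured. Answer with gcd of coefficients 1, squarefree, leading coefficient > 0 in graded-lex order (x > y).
The degree is 2 — no degree-1 curve has this shape.
Symmetries: the y ↦ −y reflection is a symmetry, so y appears only in even powers.
Checking where it meets the axes: it misses every integer gridline on the y-axis.
The integer polynomial consistent with all of this is the stated p.

y^2 + 3*x + 2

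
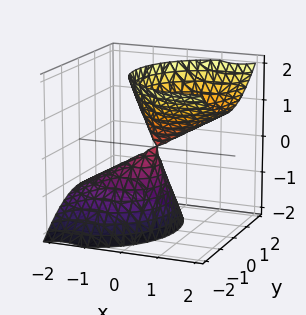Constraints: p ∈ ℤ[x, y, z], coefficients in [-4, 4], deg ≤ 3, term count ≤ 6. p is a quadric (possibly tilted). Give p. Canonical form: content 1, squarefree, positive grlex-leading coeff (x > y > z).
2*x^2 - 3*x*z + 2*y^2 - z^2

First, I count 2 distinct pieces.
Next, deg p = 2.
Next, observable constraints: one x-axis crossing is at x = 0; one y-axis crossing is at y = 0; it meets the z-axis at z = 0 (among the integer gridlines).
Finally, together with the visible shape, these determine p as stated.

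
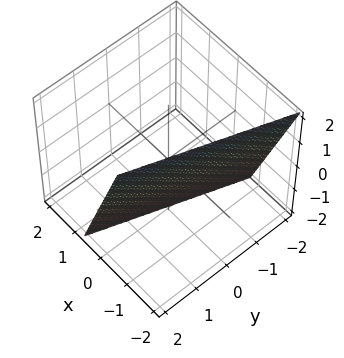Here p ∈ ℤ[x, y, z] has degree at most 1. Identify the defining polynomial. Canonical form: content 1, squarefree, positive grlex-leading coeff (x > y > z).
First, the degree is 1 — every cross-section is a straight line — this is a plane.
Then, from the visible intercepts: it meets the z-axis at z = -2 (among the integer gridlines); it crosses the y-axis at the gridline y = 2.
Finally, these observations pin down the coefficients.

3*x - y + z + 2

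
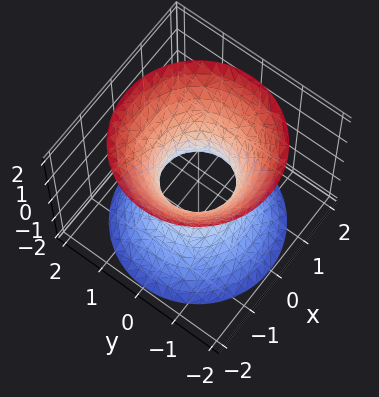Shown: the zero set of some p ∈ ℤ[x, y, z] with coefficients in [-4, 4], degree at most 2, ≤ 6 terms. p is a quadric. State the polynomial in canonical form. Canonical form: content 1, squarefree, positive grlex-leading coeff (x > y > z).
3*x^2 + 3*y^2 - 2*z^2 - 2

1. deg p = 2. One connected sheet with a waist; a quadric.
2. Symmetries: mirror symmetry z ↦ −z ⇒ only even powers of z; the z-axis is an axis of rotation, so x and y enter only as x² + y².
3. Reading off the gridlines: the surface avoids every integer z-axis point in the box; a circular section at z = 0 has radius between 0 and 1.
4. Assembling these constraints gives the stated polynomial.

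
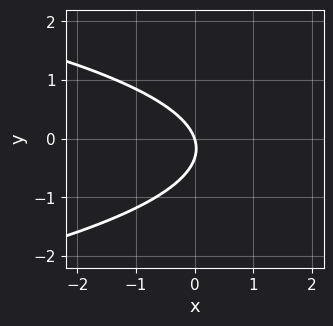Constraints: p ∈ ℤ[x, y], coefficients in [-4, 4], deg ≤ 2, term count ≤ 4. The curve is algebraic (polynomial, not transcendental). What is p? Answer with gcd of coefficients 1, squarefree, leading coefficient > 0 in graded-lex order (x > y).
3*y^2 + 3*x + y

1. Degree: no degree-1 curve has this shape, so deg p = 2.
2. Checking where it meets the axes: it meets the y-axis at y = 0 (among the integer gridlines); one x-axis crossing is at x = 0.
3. Assembling these constraints gives the stated polynomial.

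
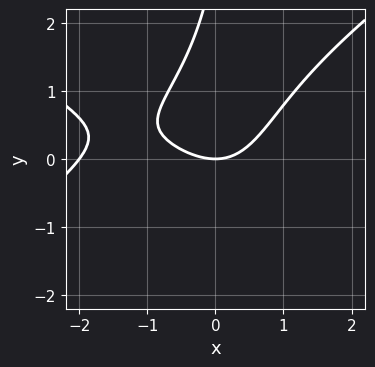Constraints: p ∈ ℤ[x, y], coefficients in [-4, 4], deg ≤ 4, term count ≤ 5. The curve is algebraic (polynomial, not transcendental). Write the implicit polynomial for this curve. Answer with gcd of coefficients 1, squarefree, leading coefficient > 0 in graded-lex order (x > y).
x^3 - 2*x*y^2 + 2*x^2 + y^2 - 3*y

First, the degree is 3 — a generic line meets the curve in up to 3 points.
Then, from the axis intercepts and sections: it meets the y-axis at y = 0 (among the integer gridlines); the x-axis gridline crossings are at x ∈ {-2, 0}.
Finally, matching integer coefficients to the picture gives p.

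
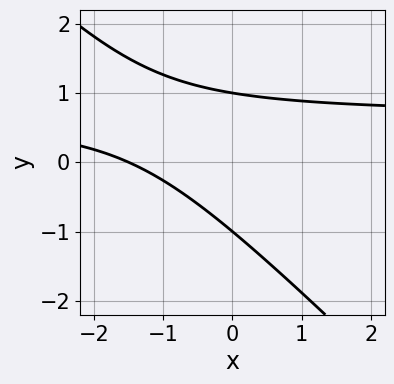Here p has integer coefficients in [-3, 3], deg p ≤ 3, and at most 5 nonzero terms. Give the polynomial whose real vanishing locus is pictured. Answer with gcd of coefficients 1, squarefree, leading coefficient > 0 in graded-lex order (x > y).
(a) The degree is 2 — no degree-1 curve has this shape.
(b) Reading off the gridlines: the y-axis gridline crossings are at y ∈ {-1, 1}.
(c) Solving for integer coefficients yields p as stated.

3*x*y + 3*y^2 - 2*x - 3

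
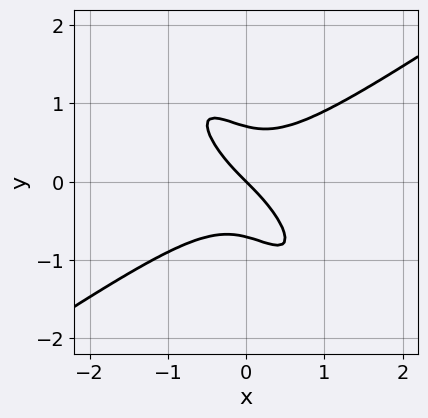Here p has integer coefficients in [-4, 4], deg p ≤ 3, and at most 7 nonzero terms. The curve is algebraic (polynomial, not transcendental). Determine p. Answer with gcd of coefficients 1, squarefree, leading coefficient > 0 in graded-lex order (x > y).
2*x^3 - 3*x*y^2 - 2*y^3 + x + y

1. Degree: a generic line meets the curve in up to 3 points, so deg p = 3.
2. From the visible intercepts: one x-axis crossing is at x = 0; it meets the y-axis at y = 0 (among the integer gridlines).
3. Solving for integer coefficients yields p as stated.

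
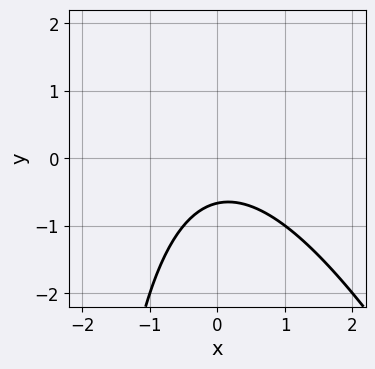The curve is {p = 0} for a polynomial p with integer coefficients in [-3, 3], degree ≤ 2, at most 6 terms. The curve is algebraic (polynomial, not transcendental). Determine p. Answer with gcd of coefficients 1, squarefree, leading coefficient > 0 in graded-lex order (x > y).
2*x^2 + x*y + 3*y + 2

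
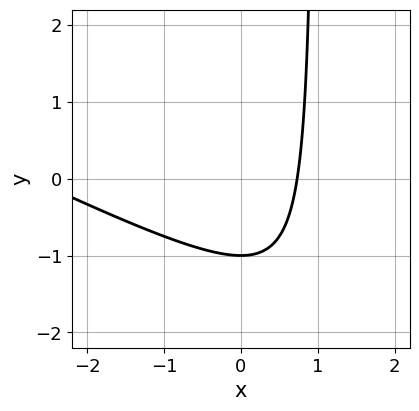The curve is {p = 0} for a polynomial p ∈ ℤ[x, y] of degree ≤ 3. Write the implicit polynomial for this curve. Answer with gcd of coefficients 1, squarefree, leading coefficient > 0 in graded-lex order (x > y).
1. deg p = 2. The shape is more complex than any degree-1 curve.
2. Reading off the gridlines: it meets the y-axis at y = -1 (among the integer gridlines).
3. Solving for integer coefficients yields p as stated.

x^2 + 2*x*y + 2*x - 2*y - 2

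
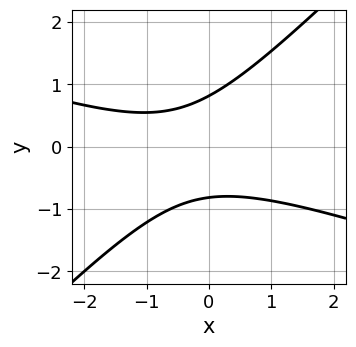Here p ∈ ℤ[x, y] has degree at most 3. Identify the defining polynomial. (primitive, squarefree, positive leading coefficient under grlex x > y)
x^2 + 2*x*y - 3*y^2 + x + 2

First, the degree is 2 — no degree-1 curve has this shape.
Then, checking where it meets the axes: the curve avoids every integer x-axis point in the box.
Finally, fitting integer coefficients to these (and the overall shape) gives p.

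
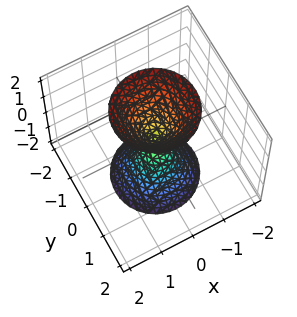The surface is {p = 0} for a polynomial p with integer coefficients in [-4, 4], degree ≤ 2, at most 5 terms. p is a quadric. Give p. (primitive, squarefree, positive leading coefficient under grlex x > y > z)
The picture has 2 separate pieces.
deg p = 2.
Symmetries: the z ↦ −z reflection is a symmetry, so z appears only in even powers; the z-axis is an axis of rotation, so x and y enter only as x² + y².
Checking where it meets the axes: it crosses the z-axis at the gridline z = 0; one y-axis crossing is at y = 0; it meets the x-axis at x = 0 (among the integer gridlines).
These observations pin down the coefficients.

3*x^2 + 3*y^2 - z^2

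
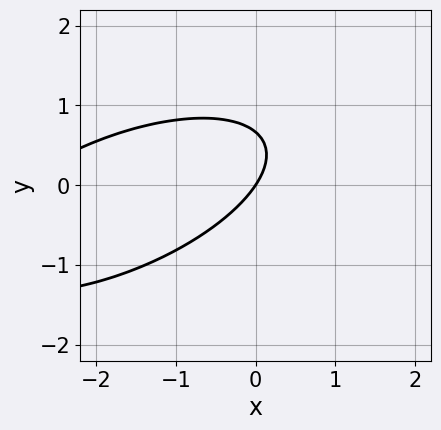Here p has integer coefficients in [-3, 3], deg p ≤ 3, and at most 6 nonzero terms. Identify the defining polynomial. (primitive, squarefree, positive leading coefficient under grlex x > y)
1. Degree: no degree-1 curve has this shape, so deg p = 2.
2. Reading off the gridlines: it crosses the y-axis at the gridline y = 0; it meets the x-axis at x = 0 (among the integer gridlines).
3. The integer polynomial consistent with all of this is the stated p.

x^2 - 2*x*y + 3*y^2 + 3*x - 2*y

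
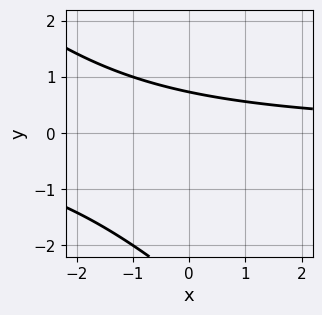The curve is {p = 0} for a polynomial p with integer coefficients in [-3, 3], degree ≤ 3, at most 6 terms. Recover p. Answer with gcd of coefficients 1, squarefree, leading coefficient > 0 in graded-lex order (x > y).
deg p = 2. No degree-1 curve has this shape.
From the axis intercepts and sections: the curve avoids every integer x-axis point in the box.
Together with the visible shape, these determine p as stated.

x*y + y^2 + 2*y - 2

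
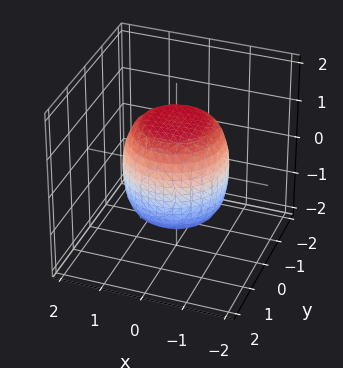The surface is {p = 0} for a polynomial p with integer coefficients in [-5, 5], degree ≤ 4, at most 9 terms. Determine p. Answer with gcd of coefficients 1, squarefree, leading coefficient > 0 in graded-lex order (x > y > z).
First, deg p = 4. The shape is more complex than any degree-3 surface.
Then, symmetries: rotational symmetry about the z-axis ⇒ p depends on x, y only through x² + y².
Next, checking where it meets the axes: a circular section at z = -1 has radius exactly 1.
Finally, these observations pin down the coefficients.

2*x^4 + 4*x^2*y^2 + 2*y^4 - x^2 - y^2 + 2*z^2 - 3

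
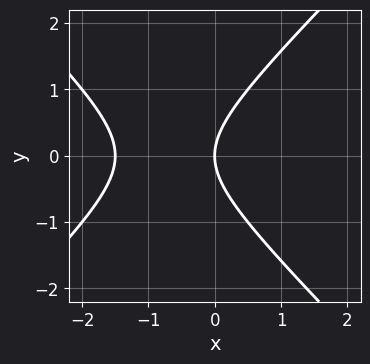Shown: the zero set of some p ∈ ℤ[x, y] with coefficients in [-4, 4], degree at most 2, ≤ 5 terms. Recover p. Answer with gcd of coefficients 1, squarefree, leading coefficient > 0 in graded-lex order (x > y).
First, deg p = 2.
Next, symmetries: it's symmetric under y → −y, forcing even powers of y.
Next, checking where it meets the axes: it meets the x-axis at x = 0 (among the integer gridlines); it crosses the y-axis at the gridline y = 0.
Finally, assembling these constraints gives the stated polynomial.

2*x^2 - 2*y^2 + 3*x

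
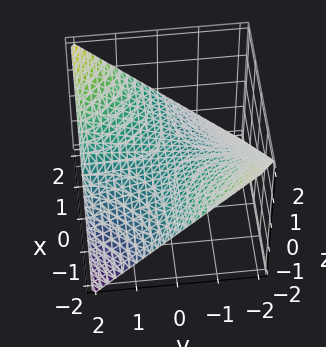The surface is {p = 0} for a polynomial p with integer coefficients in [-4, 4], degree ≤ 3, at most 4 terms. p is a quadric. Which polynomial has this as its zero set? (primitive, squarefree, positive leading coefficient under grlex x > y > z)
x*y - 2*z

First, the degree is 2 — a hyperbolic paraboloid; a quadric.
Then, against the integer gridlines: it meets the z-axis at z = 0 (among the integer gridlines); the visible x-axis segment lies entirely on the surface; every point of the y-axis in the box is on the surface.
Finally, putting this together gives p.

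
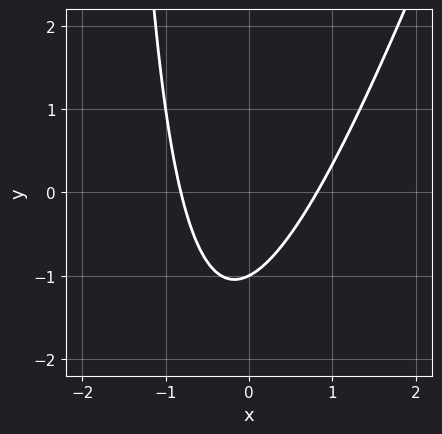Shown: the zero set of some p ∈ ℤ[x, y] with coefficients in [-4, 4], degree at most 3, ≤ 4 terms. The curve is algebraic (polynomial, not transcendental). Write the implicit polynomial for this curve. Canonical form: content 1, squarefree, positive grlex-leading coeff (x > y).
3*x^2 - x*y - 2*y - 2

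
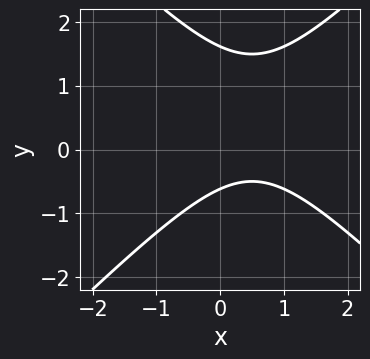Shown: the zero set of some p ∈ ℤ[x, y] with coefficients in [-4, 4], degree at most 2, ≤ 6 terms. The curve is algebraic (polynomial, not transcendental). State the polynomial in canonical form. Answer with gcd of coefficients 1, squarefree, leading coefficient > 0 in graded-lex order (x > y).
x^2 - y^2 - x + y + 1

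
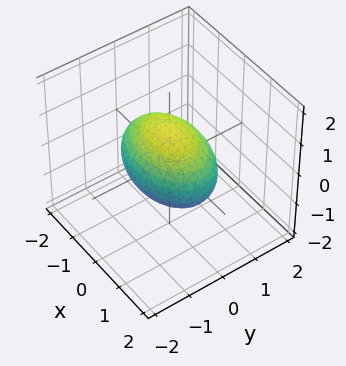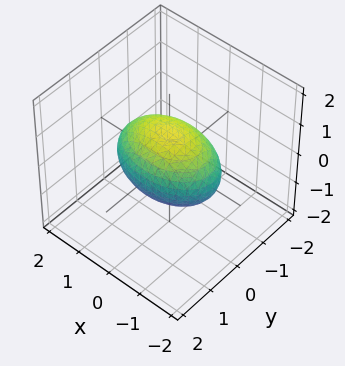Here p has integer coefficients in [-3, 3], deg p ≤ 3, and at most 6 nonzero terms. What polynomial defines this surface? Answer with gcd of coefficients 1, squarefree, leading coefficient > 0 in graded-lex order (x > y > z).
x^2 + 2*y^2 + 2*z^2 - 2

1. deg p = 2.
2. Symmetries: it's symmetric under y → −y, forcing even powers of y; the z ↦ −z reflection is a symmetry, so z appears only in even powers; the x ↦ −x reflection is a symmetry, so x appears only in even powers.
3. Observable constraints: among the integer gridlines, it crosses the y-axis at y ∈ {-1, 1}; the z-axis gridline crossings are at z ∈ {-1, 1}.
4. Solving for integer coefficients yields p as stated.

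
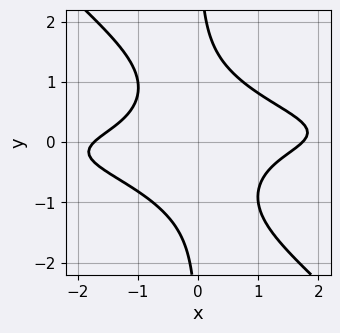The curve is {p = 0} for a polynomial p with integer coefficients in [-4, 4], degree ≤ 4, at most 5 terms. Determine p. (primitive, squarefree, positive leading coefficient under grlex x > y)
Degree: the shape is more complex than any degree-3 curve, so deg p = 4.
Reading off the gridlines: no y-intercept at any integer in the box.
Matching integer coefficients to the picture gives p.

3*x^2*y^2 + 3*x*y^3 + x^2 - 2*x*y - 3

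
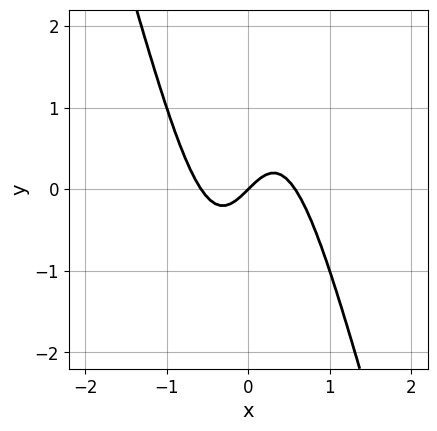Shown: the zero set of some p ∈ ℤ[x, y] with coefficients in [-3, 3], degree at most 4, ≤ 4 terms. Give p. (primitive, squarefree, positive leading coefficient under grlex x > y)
3*x^3 + x^2*y - x + y

Degree: no degree-2 curve has this shape, so deg p = 3.
Against the integer gridlines: it crosses the y-axis at the gridline y = 0; it crosses the x-axis at the gridline x = 0.
Solving for integer coefficients yields p as stated.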